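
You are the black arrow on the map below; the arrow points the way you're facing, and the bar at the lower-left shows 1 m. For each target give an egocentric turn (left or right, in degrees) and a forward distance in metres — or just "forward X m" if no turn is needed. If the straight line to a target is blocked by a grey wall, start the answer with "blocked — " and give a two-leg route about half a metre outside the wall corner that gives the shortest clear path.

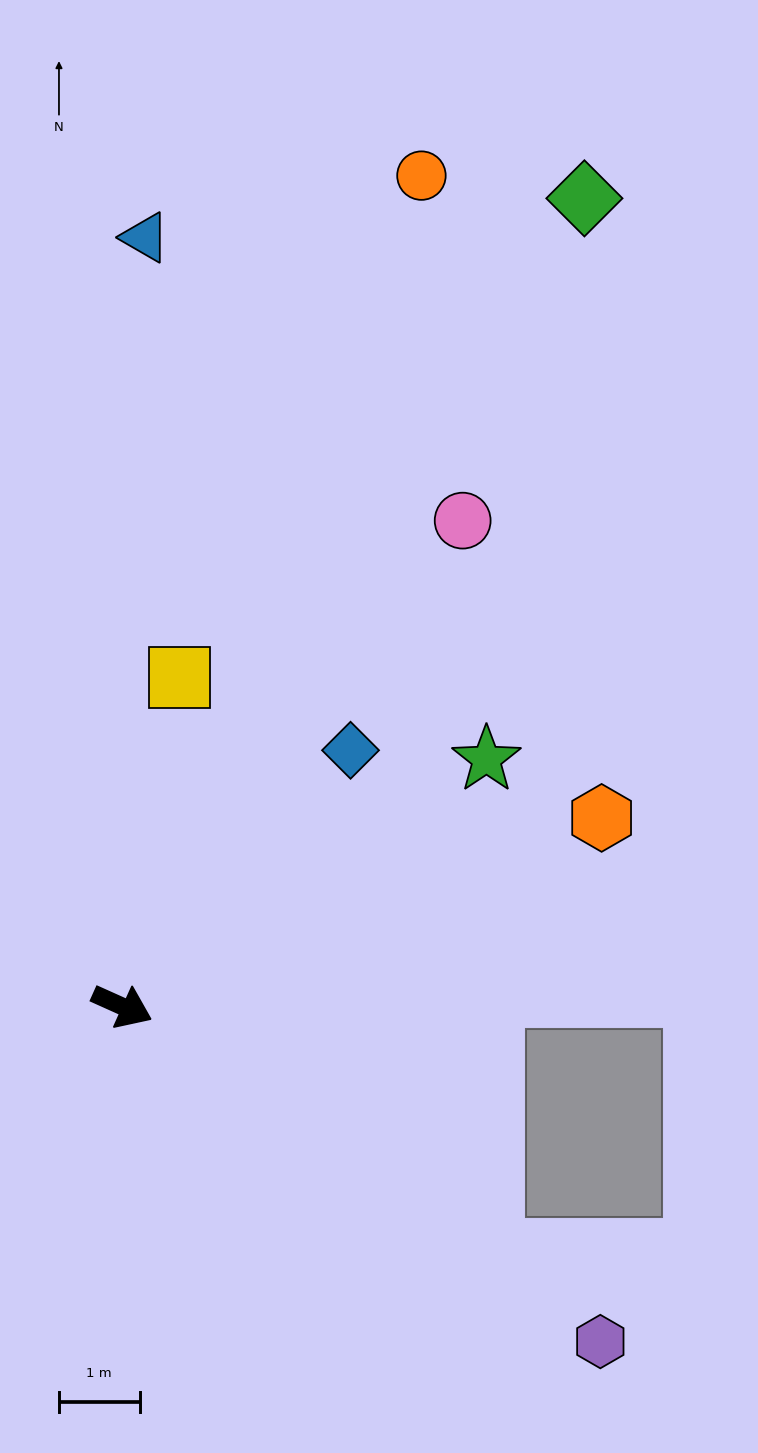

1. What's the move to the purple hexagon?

turn right 11°, forward 7.2 m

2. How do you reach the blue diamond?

turn left 72°, forward 4.3 m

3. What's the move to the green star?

turn left 58°, forward 5.5 m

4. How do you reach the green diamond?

turn left 84°, forward 11.6 m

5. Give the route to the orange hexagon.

turn left 46°, forward 6.4 m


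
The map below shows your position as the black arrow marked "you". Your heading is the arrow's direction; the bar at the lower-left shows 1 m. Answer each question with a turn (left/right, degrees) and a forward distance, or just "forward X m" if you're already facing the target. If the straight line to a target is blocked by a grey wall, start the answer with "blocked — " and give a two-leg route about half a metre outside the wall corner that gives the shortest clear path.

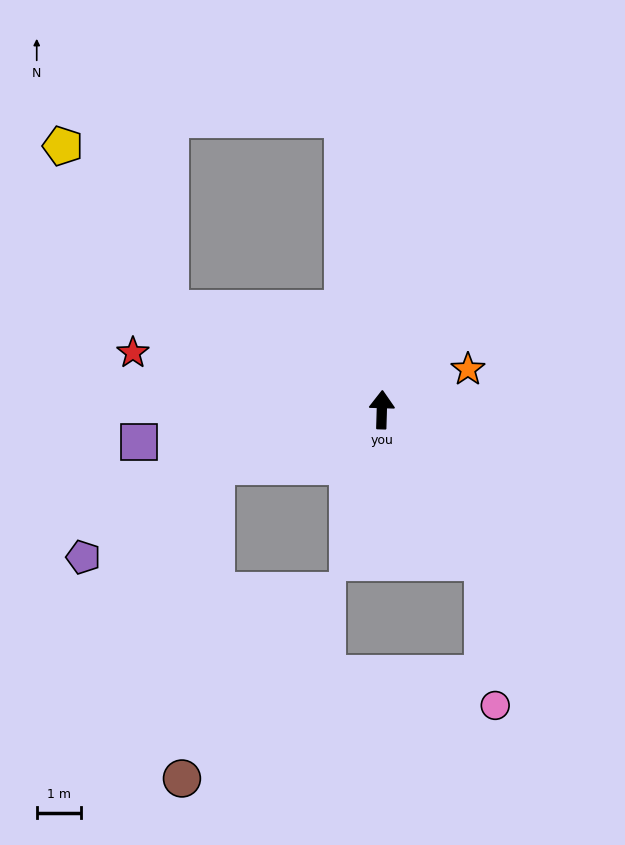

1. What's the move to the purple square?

turn left 99°, forward 5.5 m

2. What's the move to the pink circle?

blocked — turn right 145°, forward 4.1 m, then turn right 29°, forward 3.2 m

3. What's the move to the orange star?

turn right 63°, forward 2.1 m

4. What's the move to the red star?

turn left 79°, forward 5.7 m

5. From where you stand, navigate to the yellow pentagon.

blocked — turn left 66°, forward 5.3 m, then turn right 31°, forward 4.4 m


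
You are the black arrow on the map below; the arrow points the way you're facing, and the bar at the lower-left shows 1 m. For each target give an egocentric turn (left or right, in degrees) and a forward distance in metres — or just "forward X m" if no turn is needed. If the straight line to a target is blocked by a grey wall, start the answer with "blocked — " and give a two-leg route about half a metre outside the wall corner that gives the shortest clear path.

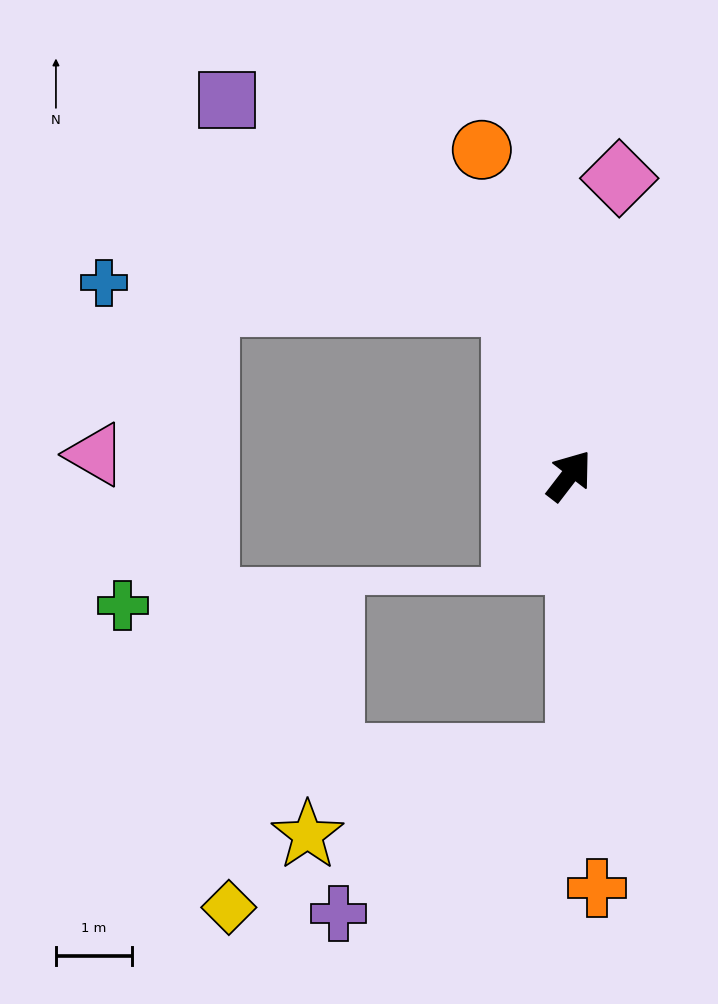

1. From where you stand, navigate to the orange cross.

turn right 139°, forward 5.5 m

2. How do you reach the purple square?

blocked — turn left 55°, forward 2.4 m, then turn left 37°, forward 4.7 m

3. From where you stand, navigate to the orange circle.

turn left 53°, forward 4.5 m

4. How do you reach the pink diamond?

turn left 28°, forward 4.0 m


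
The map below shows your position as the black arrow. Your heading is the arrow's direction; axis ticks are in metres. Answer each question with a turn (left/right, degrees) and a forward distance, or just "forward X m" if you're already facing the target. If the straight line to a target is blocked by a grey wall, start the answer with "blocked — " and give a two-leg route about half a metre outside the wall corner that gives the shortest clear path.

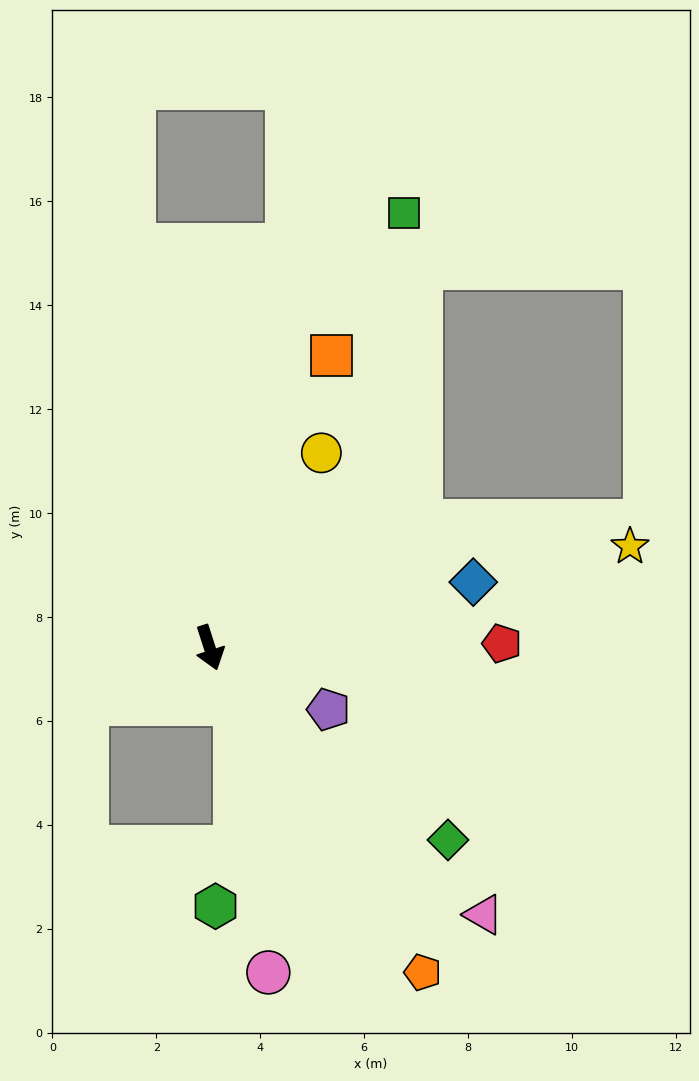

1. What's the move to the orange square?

turn left 140°, forward 6.1 m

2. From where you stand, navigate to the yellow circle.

turn left 132°, forward 4.3 m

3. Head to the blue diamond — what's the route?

turn left 86°, forward 5.2 m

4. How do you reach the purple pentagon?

turn left 45°, forward 2.6 m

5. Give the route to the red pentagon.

turn left 73°, forward 5.6 m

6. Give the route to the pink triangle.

turn left 28°, forward 7.4 m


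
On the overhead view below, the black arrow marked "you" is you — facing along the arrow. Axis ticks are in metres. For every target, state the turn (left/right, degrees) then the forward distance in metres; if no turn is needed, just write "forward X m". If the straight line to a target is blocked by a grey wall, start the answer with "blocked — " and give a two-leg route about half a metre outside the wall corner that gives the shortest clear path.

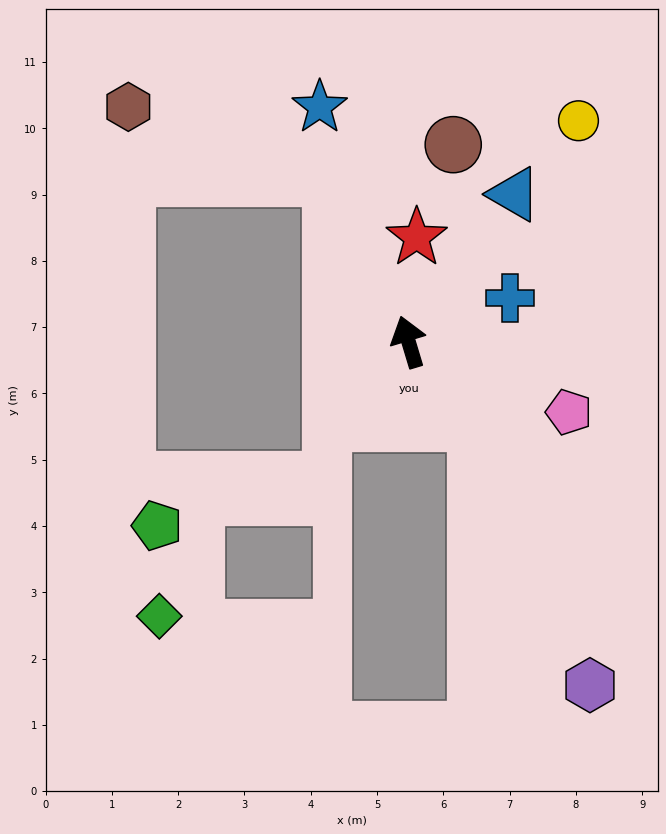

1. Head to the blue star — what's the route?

turn left 4°, forward 3.8 m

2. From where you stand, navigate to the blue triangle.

turn right 52°, forward 2.7 m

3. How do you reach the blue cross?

turn right 83°, forward 1.7 m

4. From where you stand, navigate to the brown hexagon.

blocked — turn left 9°, forward 2.7 m, then turn left 45°, forward 3.2 m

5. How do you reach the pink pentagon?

turn right 130°, forward 2.6 m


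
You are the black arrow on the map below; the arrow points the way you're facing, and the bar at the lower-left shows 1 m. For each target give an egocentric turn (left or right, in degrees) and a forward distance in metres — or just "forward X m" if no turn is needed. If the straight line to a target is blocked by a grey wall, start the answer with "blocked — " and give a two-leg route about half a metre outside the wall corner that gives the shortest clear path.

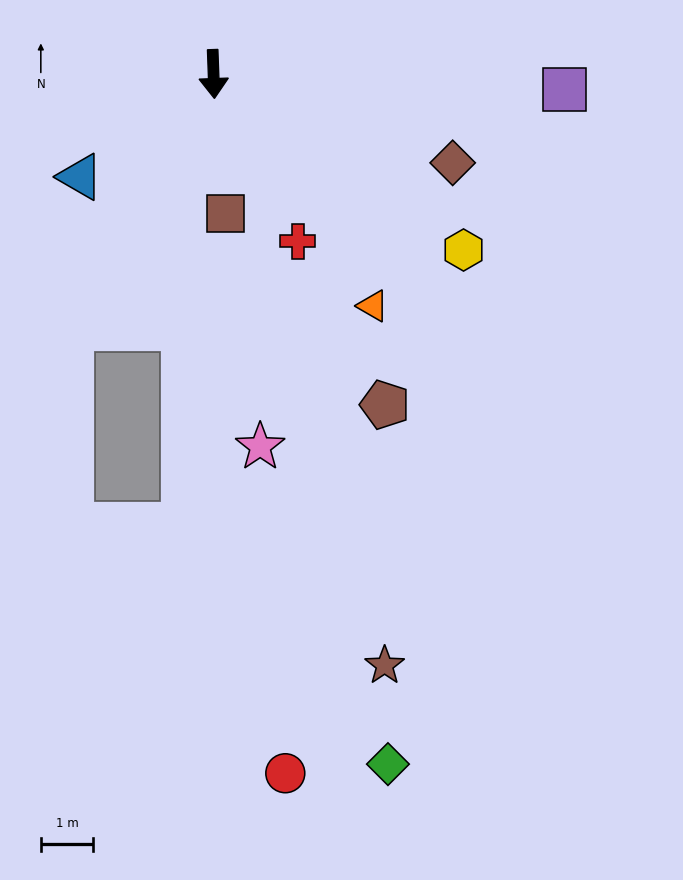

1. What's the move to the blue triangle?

turn right 54°, forward 3.2 m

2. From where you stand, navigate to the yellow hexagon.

turn left 53°, forward 5.8 m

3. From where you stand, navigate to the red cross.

turn left 25°, forward 3.6 m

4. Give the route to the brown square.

turn left 3°, forward 2.7 m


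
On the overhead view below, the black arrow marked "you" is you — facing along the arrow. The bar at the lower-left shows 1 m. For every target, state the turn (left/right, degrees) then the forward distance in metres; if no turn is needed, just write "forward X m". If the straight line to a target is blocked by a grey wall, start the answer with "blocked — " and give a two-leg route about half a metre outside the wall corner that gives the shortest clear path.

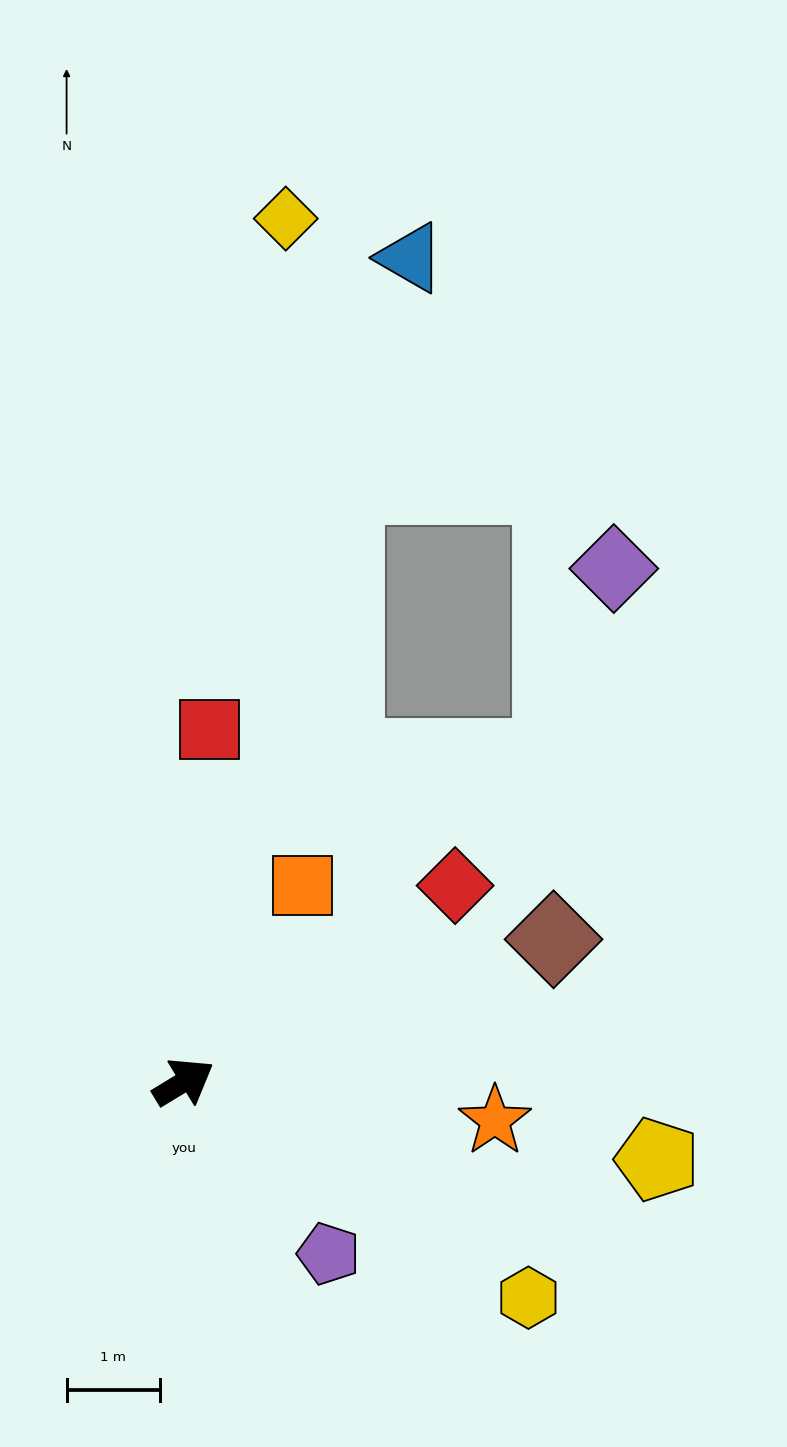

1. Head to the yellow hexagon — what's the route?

turn right 63°, forward 4.4 m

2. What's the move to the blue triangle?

turn left 43°, forward 9.2 m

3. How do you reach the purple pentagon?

turn right 81°, forward 2.4 m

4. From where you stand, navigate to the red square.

turn left 55°, forward 3.8 m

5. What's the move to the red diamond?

turn left 5°, forward 3.6 m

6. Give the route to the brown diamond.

turn right 10°, forward 4.3 m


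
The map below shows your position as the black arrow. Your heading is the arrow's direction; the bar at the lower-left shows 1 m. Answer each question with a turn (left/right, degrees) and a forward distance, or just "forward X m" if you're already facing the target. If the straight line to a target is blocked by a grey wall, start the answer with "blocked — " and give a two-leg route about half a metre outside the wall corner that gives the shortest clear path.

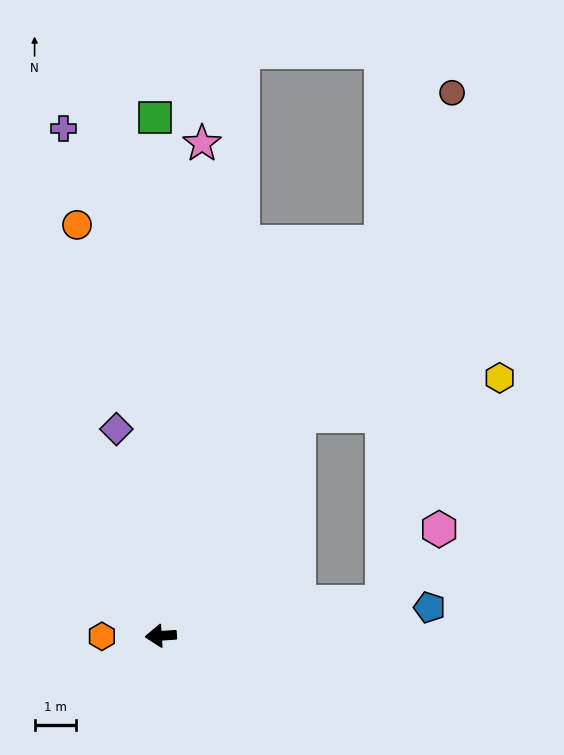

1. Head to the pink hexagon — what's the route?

blocked — turn right 175°, forward 5.4 m, then turn left 44°, forward 2.2 m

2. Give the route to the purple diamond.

turn right 82°, forward 5.1 m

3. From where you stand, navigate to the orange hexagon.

turn right 3°, forward 1.4 m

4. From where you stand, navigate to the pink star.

turn right 99°, forward 11.8 m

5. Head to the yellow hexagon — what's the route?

blocked — turn right 126°, forward 6.2 m, then turn right 47°, forward 4.9 m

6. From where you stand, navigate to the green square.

turn right 93°, forward 12.4 m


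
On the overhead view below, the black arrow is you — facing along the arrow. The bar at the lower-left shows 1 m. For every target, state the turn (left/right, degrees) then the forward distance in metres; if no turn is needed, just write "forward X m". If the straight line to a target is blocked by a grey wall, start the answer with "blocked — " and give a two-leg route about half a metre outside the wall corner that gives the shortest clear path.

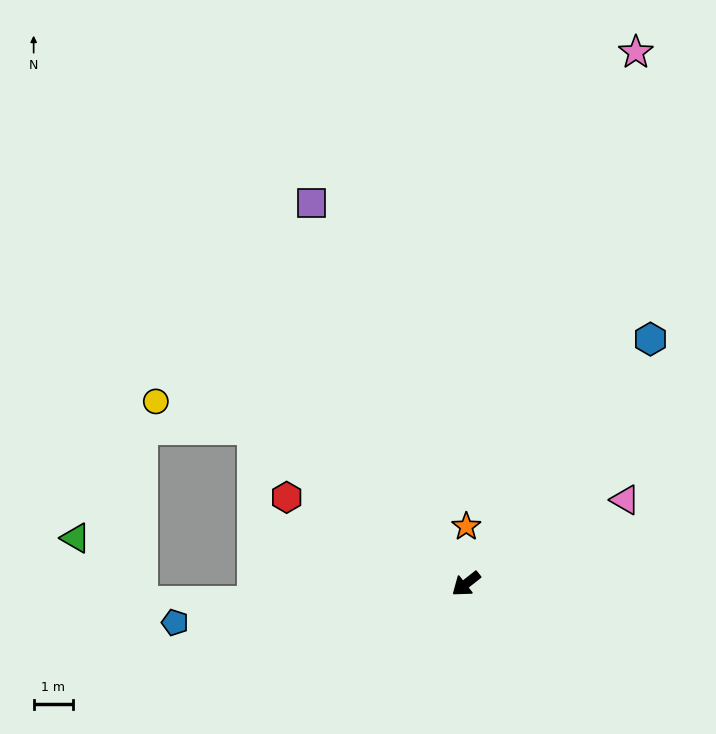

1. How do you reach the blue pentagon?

turn right 31°, forward 7.4 m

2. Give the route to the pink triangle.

turn left 170°, forward 4.6 m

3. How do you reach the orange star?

turn right 129°, forward 1.5 m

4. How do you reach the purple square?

turn right 106°, forward 10.4 m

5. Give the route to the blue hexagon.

turn right 165°, forward 7.8 m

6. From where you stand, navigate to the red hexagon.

turn right 64°, forward 5.0 m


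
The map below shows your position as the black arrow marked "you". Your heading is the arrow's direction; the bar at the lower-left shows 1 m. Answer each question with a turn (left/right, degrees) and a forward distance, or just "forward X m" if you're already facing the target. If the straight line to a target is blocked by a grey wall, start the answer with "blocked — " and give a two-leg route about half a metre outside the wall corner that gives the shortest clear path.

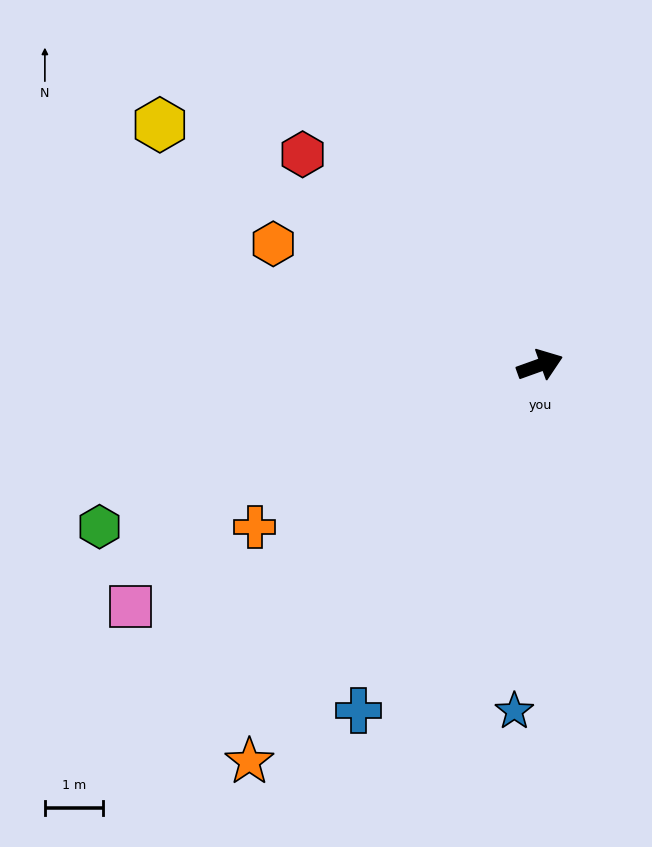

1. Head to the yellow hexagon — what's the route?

turn left 128°, forward 7.8 m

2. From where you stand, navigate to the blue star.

turn right 114°, forward 6.0 m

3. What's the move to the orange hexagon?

turn left 136°, forward 5.1 m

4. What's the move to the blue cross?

turn right 138°, forward 6.7 m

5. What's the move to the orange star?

turn right 146°, forward 8.5 m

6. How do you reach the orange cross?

turn right 170°, forward 5.7 m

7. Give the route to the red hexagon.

turn left 119°, forward 5.5 m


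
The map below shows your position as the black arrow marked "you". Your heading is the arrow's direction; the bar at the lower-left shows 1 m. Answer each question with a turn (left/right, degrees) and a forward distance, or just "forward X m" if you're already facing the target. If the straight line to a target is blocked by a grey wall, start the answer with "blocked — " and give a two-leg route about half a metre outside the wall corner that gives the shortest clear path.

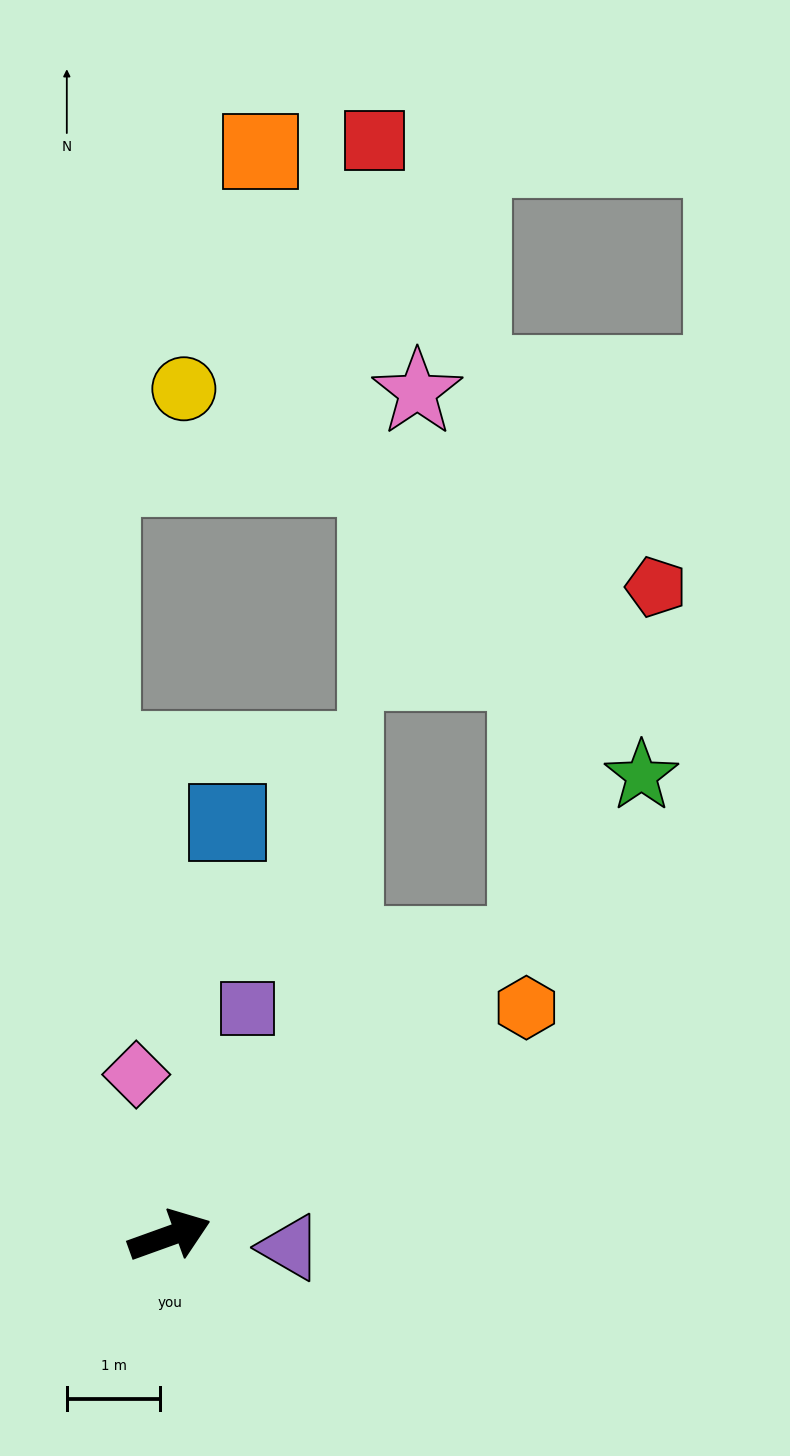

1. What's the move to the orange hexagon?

turn left 13°, forward 4.5 m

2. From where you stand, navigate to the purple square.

turn left 51°, forward 2.6 m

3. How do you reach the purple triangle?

turn right 25°, forward 1.3 m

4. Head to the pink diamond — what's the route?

turn left 82°, forward 1.8 m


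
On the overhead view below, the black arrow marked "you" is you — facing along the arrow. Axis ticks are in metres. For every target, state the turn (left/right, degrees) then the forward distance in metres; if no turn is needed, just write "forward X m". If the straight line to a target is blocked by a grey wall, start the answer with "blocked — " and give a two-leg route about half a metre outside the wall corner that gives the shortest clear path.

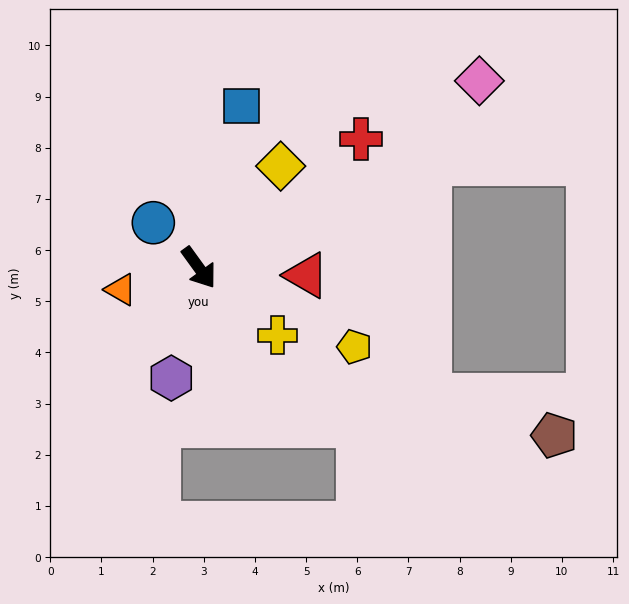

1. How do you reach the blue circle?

turn right 171°, forward 1.3 m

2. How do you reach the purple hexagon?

turn right 50°, forward 2.2 m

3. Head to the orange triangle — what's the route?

turn right 110°, forward 1.6 m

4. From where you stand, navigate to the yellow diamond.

turn left 105°, forward 2.5 m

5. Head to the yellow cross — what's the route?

turn left 14°, forward 2.0 m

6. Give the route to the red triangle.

turn left 50°, forward 2.1 m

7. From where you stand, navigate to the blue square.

turn left 129°, forward 3.3 m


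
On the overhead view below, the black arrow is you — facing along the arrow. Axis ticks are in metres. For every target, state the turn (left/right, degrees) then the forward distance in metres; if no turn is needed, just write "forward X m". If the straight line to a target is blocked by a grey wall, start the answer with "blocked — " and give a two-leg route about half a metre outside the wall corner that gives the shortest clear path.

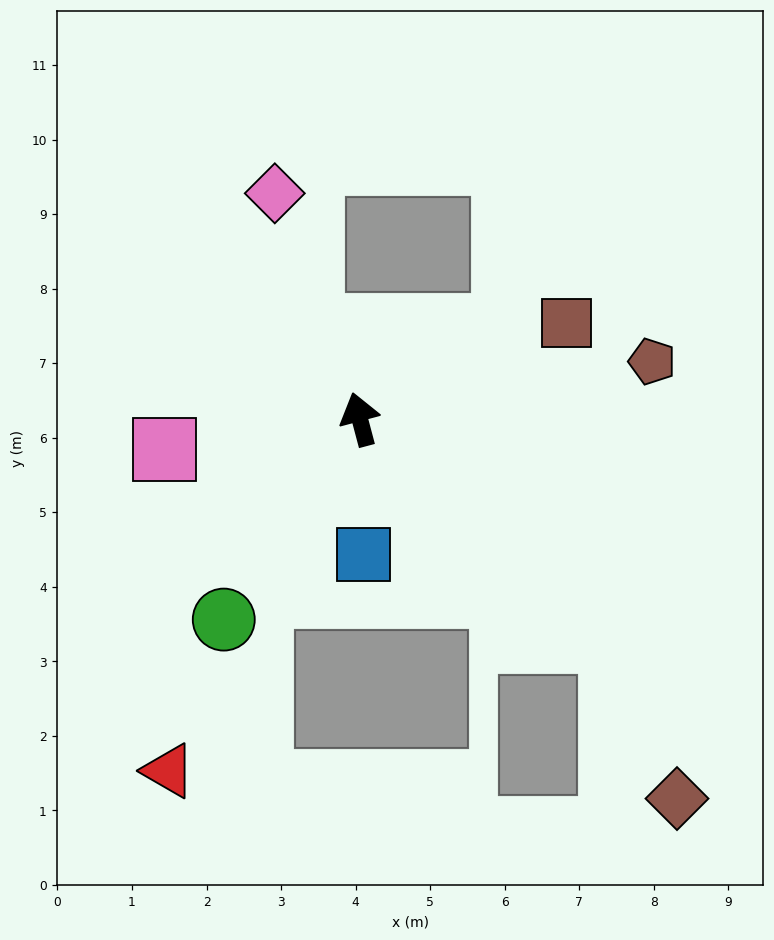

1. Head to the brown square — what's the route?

turn right 80°, forward 3.1 m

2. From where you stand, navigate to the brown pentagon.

turn right 94°, forward 4.0 m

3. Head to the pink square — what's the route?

turn left 84°, forward 2.7 m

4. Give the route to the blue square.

turn left 167°, forward 1.8 m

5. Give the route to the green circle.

turn left 131°, forward 3.2 m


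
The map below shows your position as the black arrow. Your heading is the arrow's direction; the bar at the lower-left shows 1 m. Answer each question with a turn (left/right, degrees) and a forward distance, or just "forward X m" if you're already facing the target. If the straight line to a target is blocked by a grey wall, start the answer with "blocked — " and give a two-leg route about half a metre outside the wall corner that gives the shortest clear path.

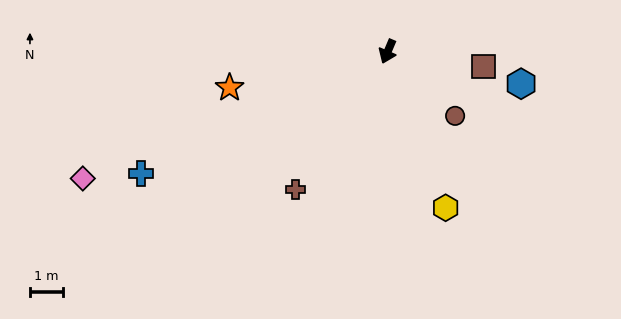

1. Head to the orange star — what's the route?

turn right 54°, forward 4.9 m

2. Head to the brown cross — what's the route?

turn right 11°, forward 5.1 m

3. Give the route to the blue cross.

turn right 41°, forward 8.4 m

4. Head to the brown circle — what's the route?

turn left 69°, forward 2.8 m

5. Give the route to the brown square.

turn left 104°, forward 3.0 m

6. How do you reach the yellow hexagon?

turn left 43°, forward 5.1 m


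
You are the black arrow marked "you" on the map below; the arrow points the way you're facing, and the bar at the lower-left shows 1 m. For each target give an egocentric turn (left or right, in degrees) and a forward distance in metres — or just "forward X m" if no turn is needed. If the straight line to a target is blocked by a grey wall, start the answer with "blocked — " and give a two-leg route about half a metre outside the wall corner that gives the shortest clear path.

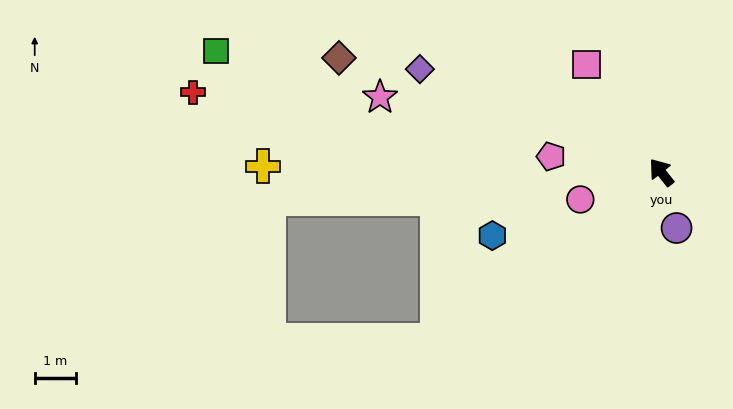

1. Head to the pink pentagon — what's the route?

turn left 44°, forward 2.7 m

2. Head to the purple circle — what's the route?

turn left 157°, forward 1.4 m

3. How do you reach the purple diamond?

turn left 29°, forward 6.4 m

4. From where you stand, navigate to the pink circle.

turn left 70°, forward 2.1 m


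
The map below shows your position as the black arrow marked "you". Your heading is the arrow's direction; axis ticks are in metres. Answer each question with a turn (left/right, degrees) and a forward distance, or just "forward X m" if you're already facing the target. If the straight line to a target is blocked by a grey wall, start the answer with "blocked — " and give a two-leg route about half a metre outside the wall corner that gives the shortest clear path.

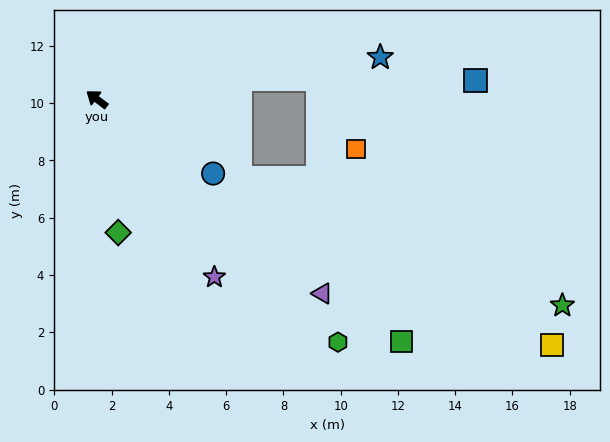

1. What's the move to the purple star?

turn left 161°, forward 7.4 m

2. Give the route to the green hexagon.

turn left 172°, forward 12.0 m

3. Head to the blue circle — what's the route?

turn right 176°, forward 4.8 m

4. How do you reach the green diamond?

turn left 136°, forward 4.7 m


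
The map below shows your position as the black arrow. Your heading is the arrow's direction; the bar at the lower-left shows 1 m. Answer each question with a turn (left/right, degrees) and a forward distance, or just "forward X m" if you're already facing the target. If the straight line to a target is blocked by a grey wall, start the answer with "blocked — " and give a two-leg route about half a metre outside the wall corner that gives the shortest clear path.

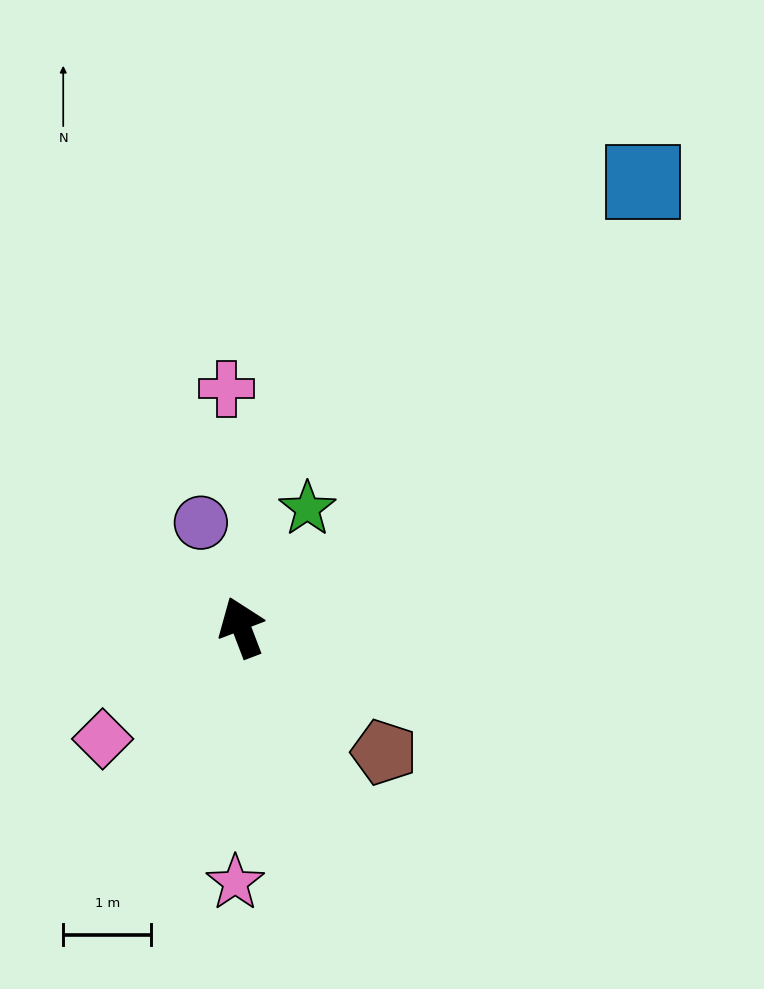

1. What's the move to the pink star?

turn left 158°, forward 2.9 m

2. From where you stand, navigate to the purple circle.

forward 1.3 m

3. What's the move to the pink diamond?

turn left 108°, forward 2.0 m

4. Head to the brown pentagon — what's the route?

turn right 152°, forward 2.2 m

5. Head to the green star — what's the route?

turn right 50°, forward 1.5 m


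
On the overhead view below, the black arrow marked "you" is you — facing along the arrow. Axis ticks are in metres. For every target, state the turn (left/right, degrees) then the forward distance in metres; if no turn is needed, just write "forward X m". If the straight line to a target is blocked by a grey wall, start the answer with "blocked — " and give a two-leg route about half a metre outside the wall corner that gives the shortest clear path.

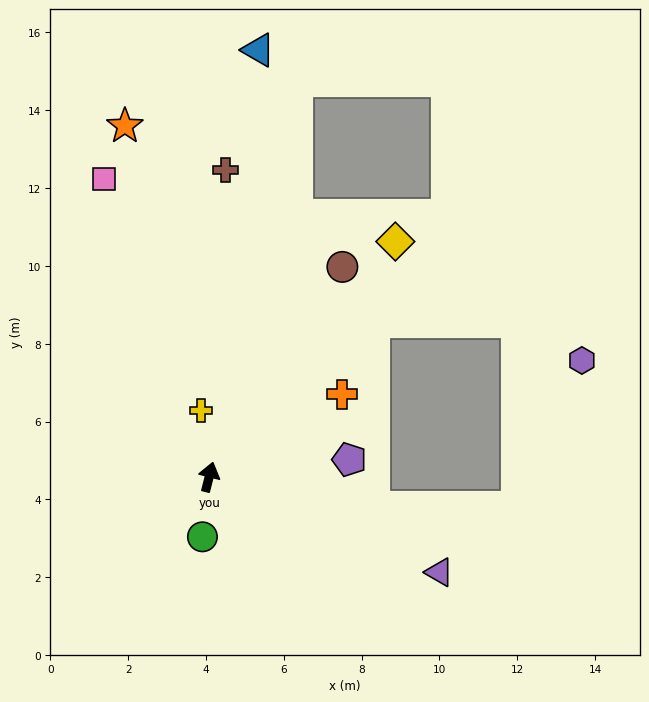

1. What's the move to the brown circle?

turn right 18°, forward 6.4 m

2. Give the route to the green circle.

turn right 172°, forward 1.5 m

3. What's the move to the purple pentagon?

turn right 69°, forward 3.6 m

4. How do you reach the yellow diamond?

turn right 24°, forward 7.7 m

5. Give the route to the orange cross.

turn right 44°, forward 4.0 m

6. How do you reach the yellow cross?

turn left 21°, forward 1.7 m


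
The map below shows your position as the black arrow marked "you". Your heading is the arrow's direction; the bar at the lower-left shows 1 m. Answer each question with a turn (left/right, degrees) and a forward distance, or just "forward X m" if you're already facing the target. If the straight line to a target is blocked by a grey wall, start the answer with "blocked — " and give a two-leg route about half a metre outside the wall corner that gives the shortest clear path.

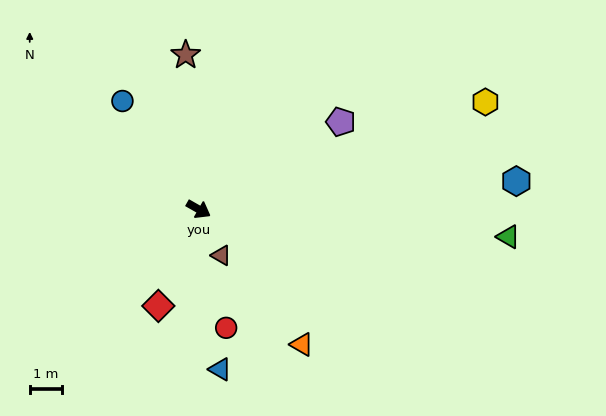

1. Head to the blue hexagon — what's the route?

turn left 35°, forward 10.0 m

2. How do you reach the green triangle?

turn left 25°, forward 9.7 m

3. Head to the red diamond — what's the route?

turn right 83°, forward 3.3 m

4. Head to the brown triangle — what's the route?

turn right 34°, forward 1.6 m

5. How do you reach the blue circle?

turn left 155°, forward 4.1 m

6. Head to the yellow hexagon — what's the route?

turn left 50°, forward 9.6 m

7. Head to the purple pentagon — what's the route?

turn left 61°, forward 5.2 m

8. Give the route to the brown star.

turn left 124°, forward 4.8 m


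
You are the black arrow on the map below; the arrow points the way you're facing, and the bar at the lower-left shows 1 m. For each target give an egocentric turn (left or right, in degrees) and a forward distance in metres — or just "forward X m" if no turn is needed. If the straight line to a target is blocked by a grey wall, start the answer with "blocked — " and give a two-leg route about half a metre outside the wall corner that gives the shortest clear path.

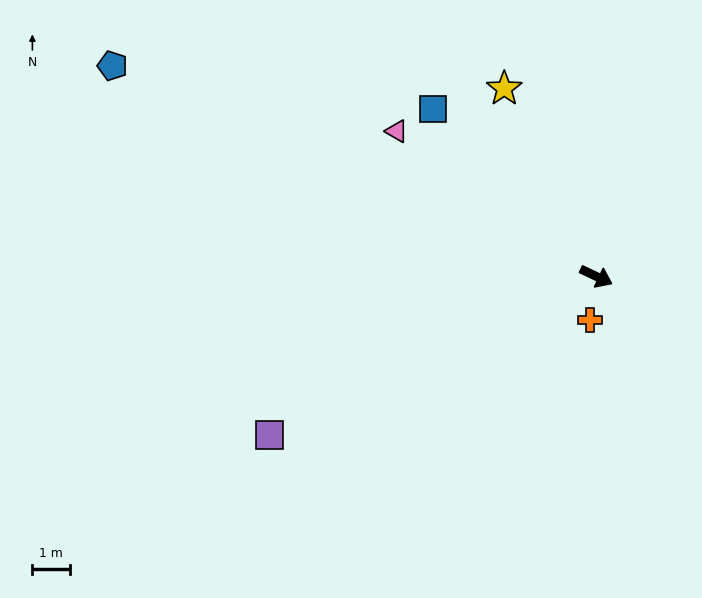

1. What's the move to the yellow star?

turn left 141°, forward 5.6 m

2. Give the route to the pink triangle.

turn left 169°, forward 6.6 m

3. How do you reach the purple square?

turn right 129°, forward 9.7 m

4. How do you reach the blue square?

turn left 160°, forward 6.2 m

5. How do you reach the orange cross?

turn right 72°, forward 1.2 m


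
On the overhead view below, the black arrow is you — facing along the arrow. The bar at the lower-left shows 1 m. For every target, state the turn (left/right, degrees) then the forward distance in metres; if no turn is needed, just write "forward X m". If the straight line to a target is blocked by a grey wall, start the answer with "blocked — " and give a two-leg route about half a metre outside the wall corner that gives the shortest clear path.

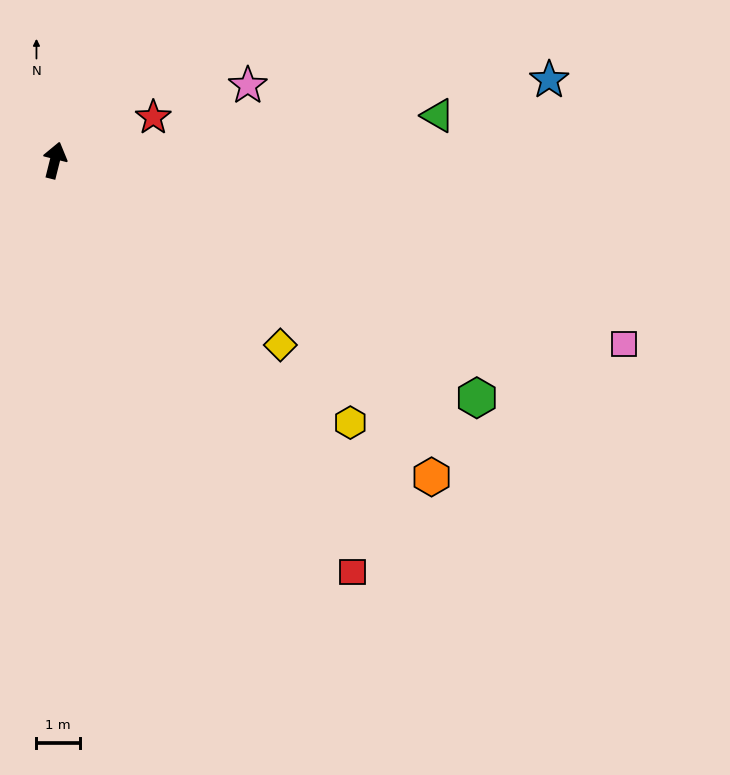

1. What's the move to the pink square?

turn right 94°, forward 13.9 m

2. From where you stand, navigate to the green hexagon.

turn right 105°, forward 11.2 m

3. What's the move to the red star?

turn right 52°, forward 2.5 m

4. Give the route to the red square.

turn right 130°, forward 11.8 m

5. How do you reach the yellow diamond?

turn right 115°, forward 6.8 m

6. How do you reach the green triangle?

turn right 69°, forward 9.0 m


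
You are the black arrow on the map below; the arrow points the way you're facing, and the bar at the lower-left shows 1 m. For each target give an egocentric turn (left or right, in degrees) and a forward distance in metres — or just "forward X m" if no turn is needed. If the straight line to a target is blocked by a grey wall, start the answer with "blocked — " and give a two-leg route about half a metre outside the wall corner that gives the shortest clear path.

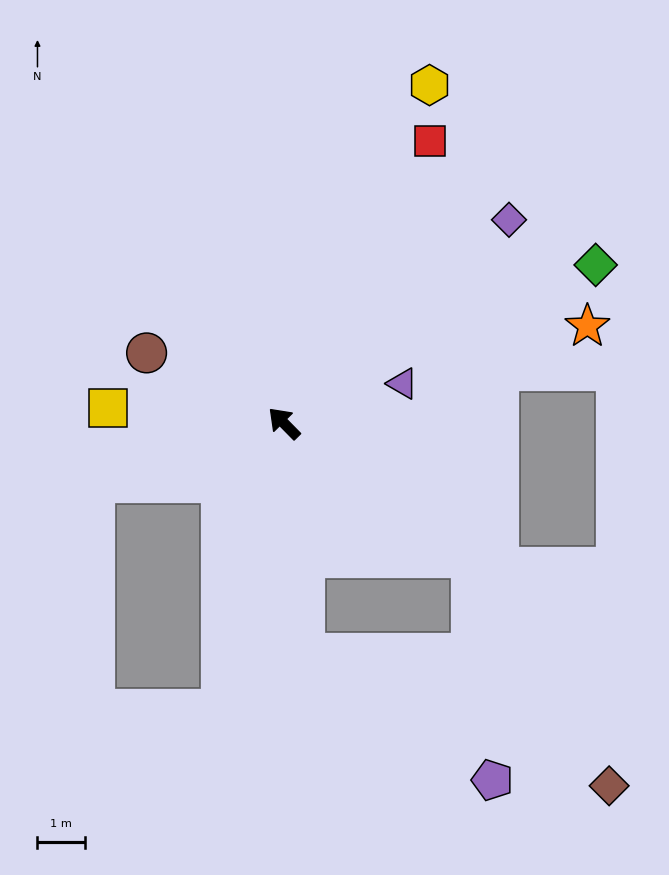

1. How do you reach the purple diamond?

turn right 92°, forward 6.4 m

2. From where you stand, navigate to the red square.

turn right 72°, forward 6.7 m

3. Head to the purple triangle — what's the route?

turn right 116°, forward 2.6 m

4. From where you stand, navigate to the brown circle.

turn left 18°, forward 3.3 m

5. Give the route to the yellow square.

turn left 40°, forward 3.7 m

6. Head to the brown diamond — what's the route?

blocked — turn right 170°, forward 4.9 m, then turn right 23°, forward 5.6 m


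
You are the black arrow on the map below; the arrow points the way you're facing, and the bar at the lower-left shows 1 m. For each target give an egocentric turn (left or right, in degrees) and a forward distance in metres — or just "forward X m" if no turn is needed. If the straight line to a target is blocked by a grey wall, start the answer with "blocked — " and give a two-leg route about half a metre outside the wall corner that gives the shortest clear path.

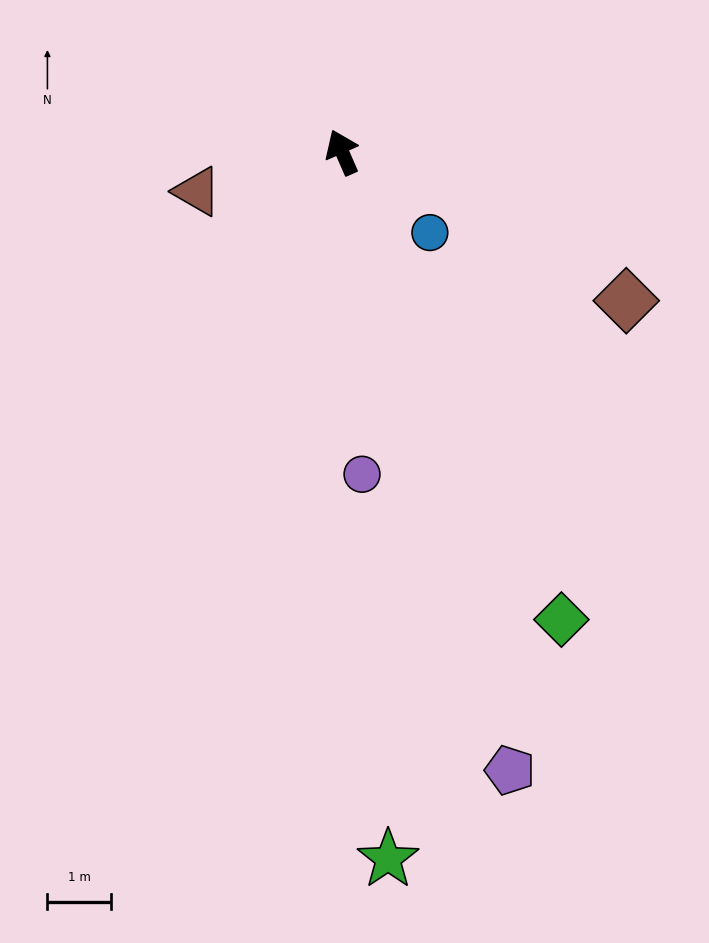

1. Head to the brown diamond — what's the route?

turn right 141°, forward 5.1 m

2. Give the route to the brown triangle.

turn left 82°, forward 2.4 m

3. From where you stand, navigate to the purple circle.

turn left 160°, forward 5.1 m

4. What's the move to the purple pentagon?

turn left 172°, forward 10.1 m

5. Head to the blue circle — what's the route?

turn right 156°, forward 1.9 m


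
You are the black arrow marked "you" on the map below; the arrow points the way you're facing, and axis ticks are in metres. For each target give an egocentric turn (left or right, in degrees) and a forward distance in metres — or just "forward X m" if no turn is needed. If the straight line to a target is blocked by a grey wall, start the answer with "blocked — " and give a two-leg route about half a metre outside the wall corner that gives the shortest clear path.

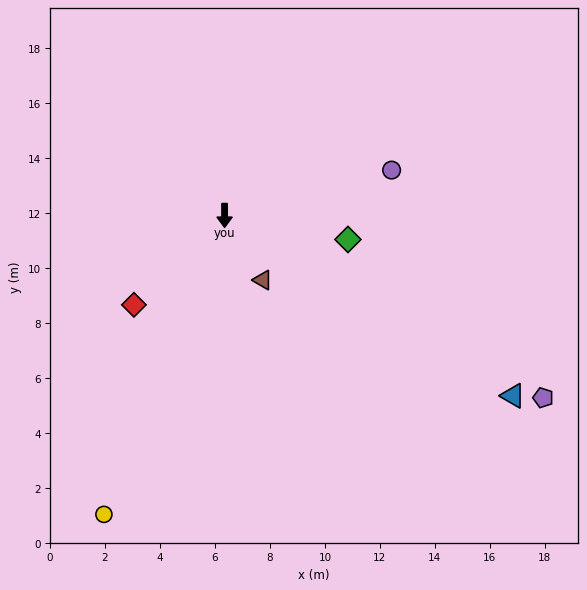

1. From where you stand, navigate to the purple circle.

turn left 105°, forward 6.3 m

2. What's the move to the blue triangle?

turn left 58°, forward 12.4 m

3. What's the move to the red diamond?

turn right 45°, forward 4.6 m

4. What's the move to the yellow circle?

turn right 22°, forward 11.7 m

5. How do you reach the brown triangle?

turn left 31°, forward 2.7 m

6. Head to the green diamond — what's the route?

turn left 79°, forward 4.6 m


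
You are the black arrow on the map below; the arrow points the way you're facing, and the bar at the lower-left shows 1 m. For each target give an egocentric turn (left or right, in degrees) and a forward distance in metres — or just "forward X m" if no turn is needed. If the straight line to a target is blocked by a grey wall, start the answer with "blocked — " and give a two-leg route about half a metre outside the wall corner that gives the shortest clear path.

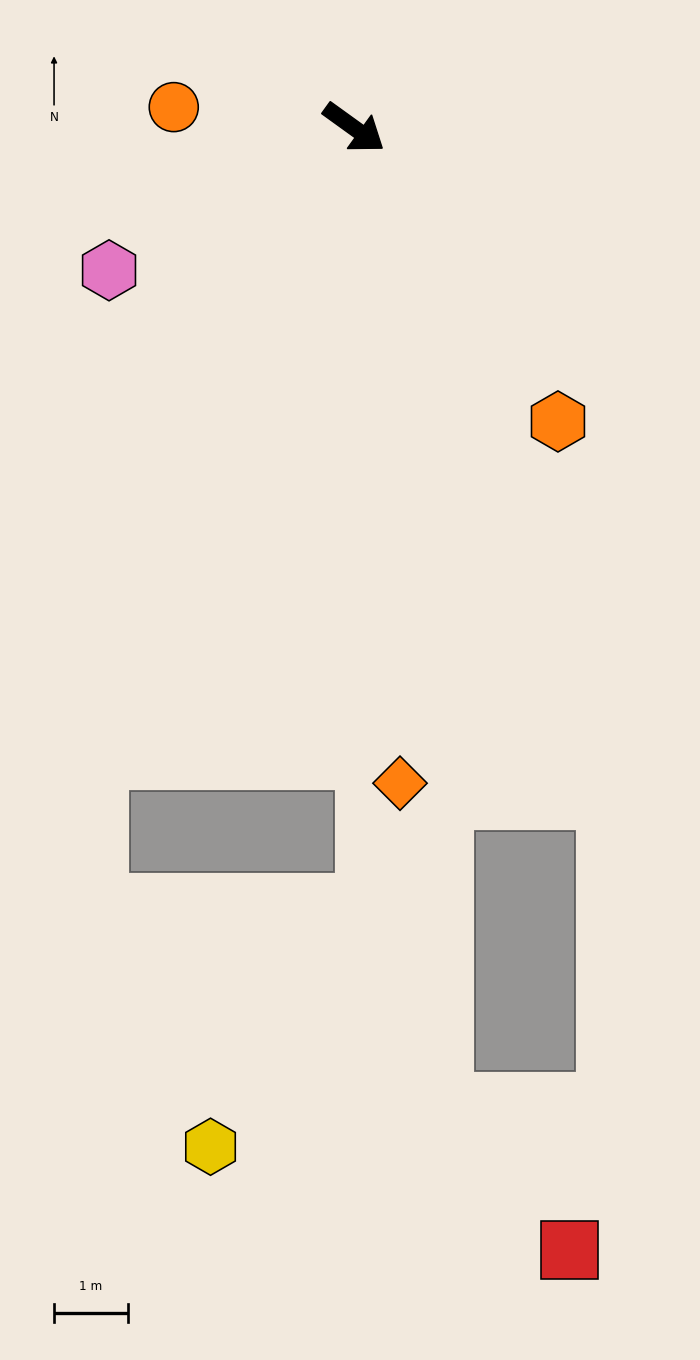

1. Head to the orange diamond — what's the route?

turn right 50°, forward 8.9 m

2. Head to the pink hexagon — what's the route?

turn right 114°, forward 3.8 m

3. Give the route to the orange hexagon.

turn right 19°, forward 4.8 m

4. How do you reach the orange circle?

turn right 151°, forward 2.4 m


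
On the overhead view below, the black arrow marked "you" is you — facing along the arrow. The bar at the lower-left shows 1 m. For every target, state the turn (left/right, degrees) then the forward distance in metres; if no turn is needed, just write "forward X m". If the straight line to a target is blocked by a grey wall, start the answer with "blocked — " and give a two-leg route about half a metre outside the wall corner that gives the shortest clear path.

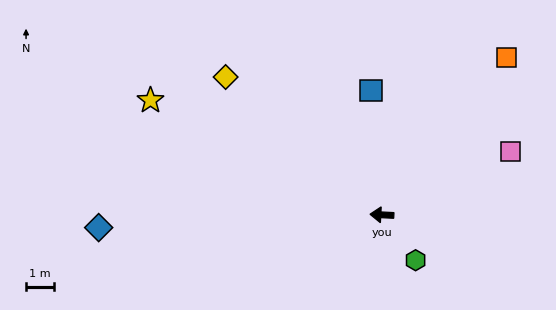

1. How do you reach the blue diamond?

turn left 5°, forward 10.0 m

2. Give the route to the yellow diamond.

turn right 38°, forward 7.4 m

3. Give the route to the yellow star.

turn right 23°, forward 9.1 m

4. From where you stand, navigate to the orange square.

turn right 125°, forward 7.1 m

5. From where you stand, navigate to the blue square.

turn right 82°, forward 4.4 m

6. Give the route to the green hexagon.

turn left 129°, forward 2.0 m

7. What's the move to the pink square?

turn right 151°, forward 5.1 m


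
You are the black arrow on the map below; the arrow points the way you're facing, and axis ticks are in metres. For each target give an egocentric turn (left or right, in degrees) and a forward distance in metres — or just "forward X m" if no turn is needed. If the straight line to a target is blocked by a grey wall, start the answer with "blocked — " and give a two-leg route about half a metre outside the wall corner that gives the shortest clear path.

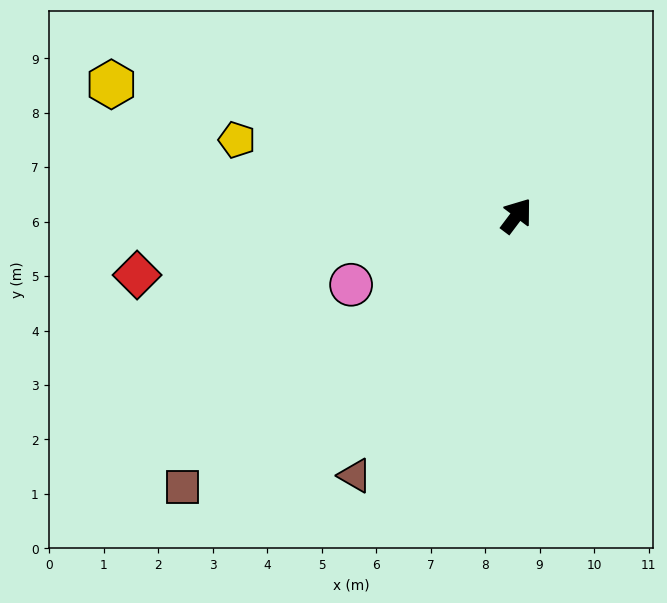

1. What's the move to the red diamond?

turn left 136°, forward 7.1 m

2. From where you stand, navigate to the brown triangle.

turn right 175°, forward 5.6 m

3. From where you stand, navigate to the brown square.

turn left 166°, forward 7.9 m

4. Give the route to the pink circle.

turn left 150°, forward 3.3 m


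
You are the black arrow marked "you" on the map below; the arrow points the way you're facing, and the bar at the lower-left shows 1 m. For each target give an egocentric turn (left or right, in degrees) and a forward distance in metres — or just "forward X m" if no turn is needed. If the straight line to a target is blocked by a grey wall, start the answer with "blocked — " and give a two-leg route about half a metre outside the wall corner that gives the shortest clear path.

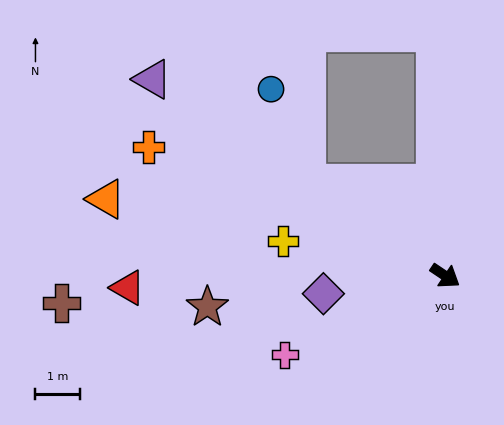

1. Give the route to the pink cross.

turn right 120°, forward 4.0 m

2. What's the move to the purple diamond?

turn right 138°, forward 2.8 m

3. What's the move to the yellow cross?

turn right 158°, forward 3.8 m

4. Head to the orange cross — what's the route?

turn right 170°, forward 7.3 m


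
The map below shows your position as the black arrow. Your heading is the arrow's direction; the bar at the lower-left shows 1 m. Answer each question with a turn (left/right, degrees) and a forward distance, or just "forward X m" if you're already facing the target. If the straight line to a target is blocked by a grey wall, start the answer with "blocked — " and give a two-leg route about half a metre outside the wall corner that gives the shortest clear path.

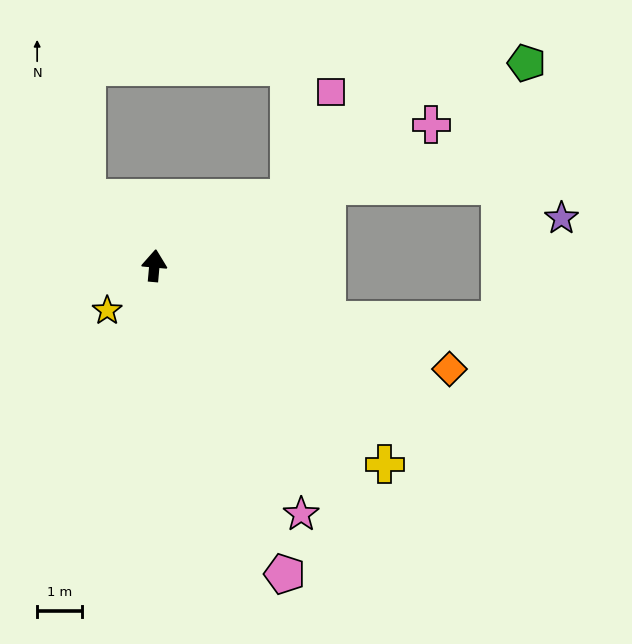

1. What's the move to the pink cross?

turn right 58°, forward 7.0 m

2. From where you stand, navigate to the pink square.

blocked — turn right 58°, forward 3.4 m, then turn left 42°, forward 2.5 m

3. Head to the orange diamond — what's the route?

turn right 104°, forward 7.0 m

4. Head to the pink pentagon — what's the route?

turn right 152°, forward 7.5 m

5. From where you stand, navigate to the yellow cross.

turn right 126°, forward 6.8 m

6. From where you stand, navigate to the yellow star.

turn left 139°, forward 1.5 m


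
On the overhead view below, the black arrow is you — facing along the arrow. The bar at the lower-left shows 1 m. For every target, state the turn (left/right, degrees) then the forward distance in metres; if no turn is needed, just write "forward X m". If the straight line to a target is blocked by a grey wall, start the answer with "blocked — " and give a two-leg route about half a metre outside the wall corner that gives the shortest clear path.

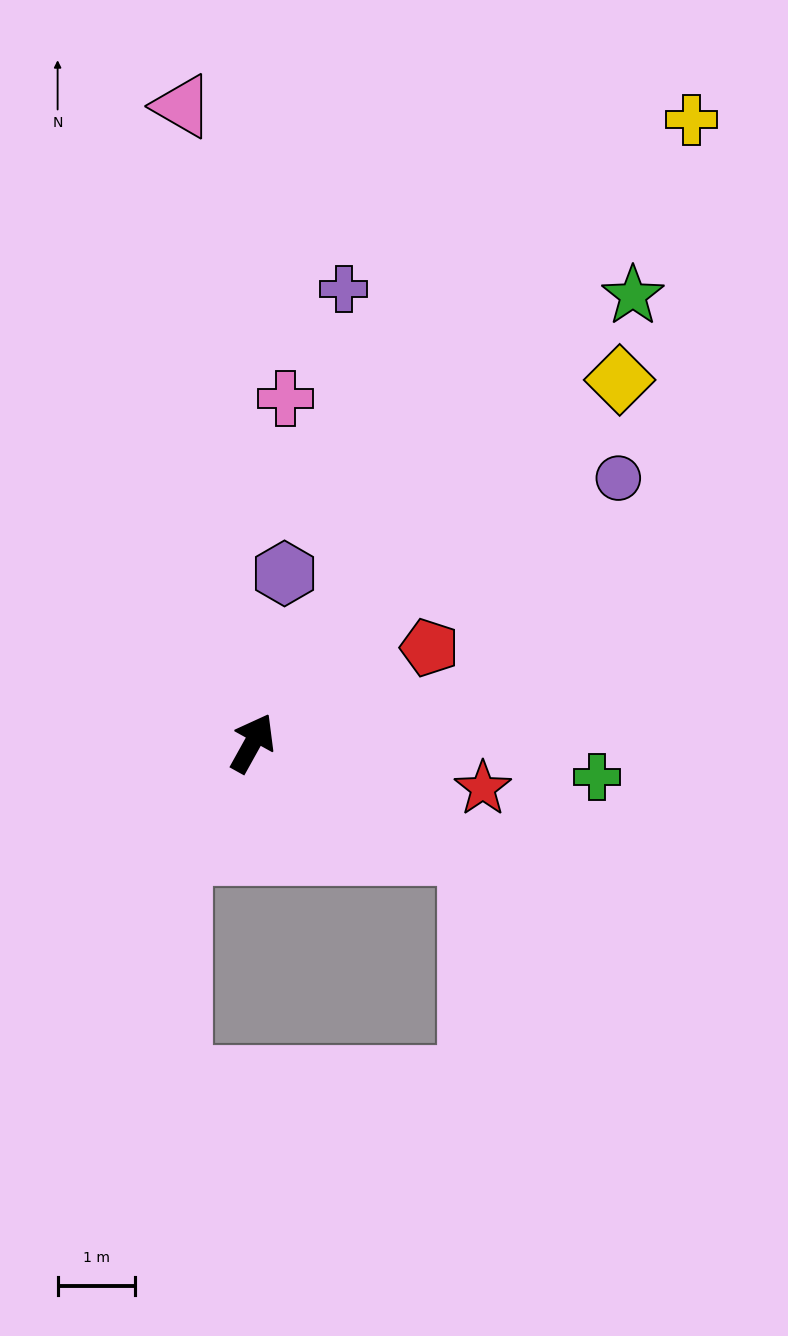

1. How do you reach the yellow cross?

turn right 6°, forward 9.8 m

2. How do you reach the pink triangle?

turn left 35°, forward 8.3 m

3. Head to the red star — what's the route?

turn right 72°, forward 3.0 m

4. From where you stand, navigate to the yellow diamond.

turn right 16°, forward 6.7 m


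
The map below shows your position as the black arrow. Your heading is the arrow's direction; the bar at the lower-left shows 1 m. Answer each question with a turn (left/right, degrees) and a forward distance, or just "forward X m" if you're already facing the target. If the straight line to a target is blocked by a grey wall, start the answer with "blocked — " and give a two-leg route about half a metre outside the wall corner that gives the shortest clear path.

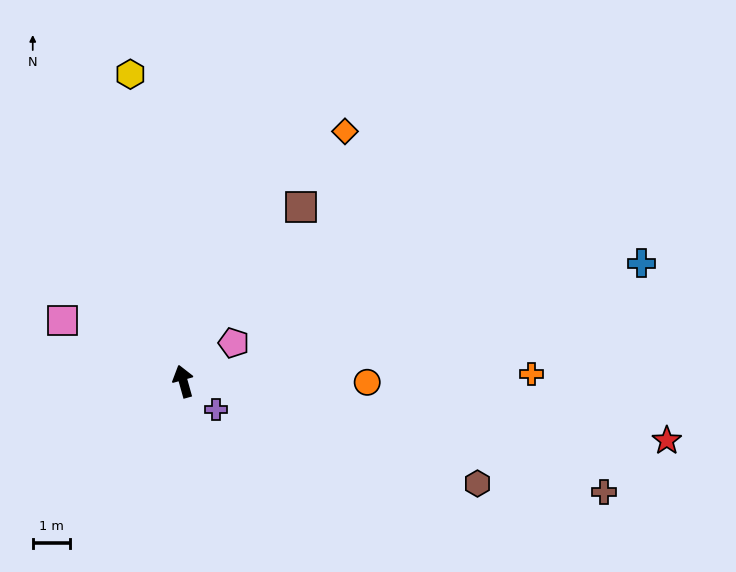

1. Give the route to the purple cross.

turn right 146°, forward 1.2 m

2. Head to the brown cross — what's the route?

turn right 120°, forward 11.6 m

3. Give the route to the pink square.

turn left 48°, forward 3.6 m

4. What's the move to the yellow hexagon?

turn right 6°, forward 8.3 m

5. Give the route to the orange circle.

turn right 106°, forward 4.9 m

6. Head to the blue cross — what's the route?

turn right 91°, forward 12.6 m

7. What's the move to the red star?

turn right 113°, forward 13.0 m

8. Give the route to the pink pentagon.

turn right 68°, forward 1.7 m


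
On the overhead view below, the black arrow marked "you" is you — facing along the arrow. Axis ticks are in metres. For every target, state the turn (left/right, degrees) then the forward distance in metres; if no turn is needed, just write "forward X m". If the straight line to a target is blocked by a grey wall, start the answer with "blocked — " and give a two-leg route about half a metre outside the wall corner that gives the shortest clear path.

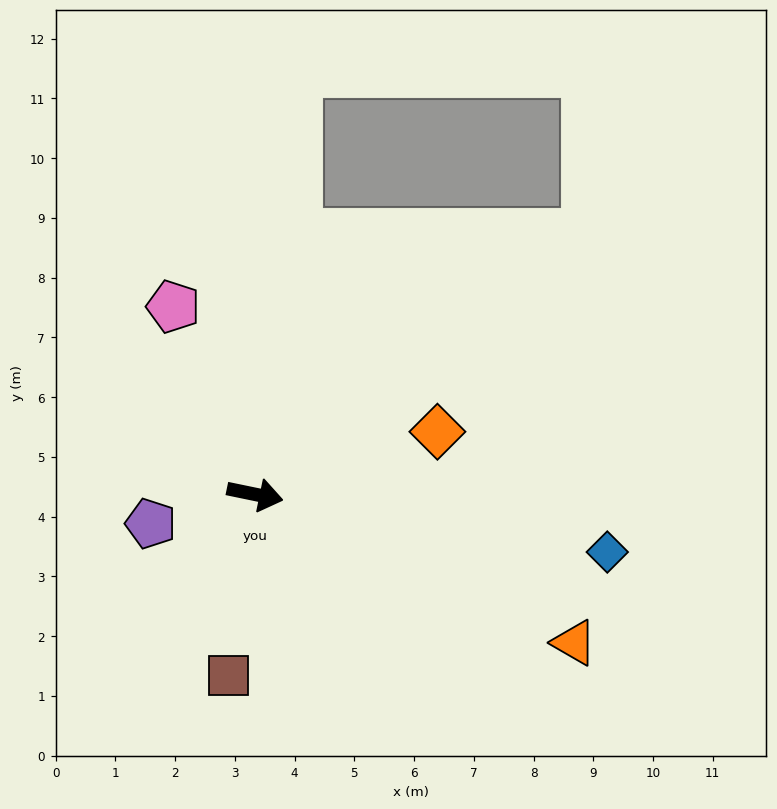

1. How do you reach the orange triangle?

turn right 13°, forward 5.9 m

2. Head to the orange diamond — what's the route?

turn left 31°, forward 3.2 m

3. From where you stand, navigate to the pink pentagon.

turn left 125°, forward 3.4 m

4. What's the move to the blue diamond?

turn left 2°, forward 6.0 m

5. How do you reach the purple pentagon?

turn right 153°, forward 1.8 m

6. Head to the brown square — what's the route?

turn right 87°, forward 3.1 m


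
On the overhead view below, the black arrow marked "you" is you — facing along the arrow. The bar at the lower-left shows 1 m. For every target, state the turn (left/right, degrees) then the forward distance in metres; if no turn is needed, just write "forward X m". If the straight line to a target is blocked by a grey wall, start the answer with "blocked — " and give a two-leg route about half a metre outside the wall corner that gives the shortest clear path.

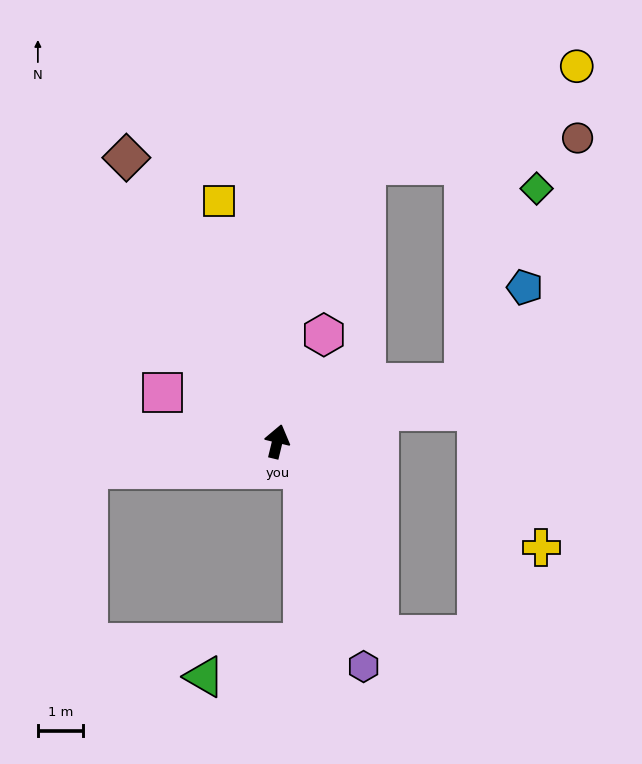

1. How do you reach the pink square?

turn left 81°, forward 2.7 m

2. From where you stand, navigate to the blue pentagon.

blocked — turn right 59°, forward 4.3 m, then turn left 40°, forward 2.5 m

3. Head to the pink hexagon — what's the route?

turn right 10°, forward 2.6 m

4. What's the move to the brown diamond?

turn left 42°, forward 7.0 m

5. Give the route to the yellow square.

turn left 27°, forward 5.4 m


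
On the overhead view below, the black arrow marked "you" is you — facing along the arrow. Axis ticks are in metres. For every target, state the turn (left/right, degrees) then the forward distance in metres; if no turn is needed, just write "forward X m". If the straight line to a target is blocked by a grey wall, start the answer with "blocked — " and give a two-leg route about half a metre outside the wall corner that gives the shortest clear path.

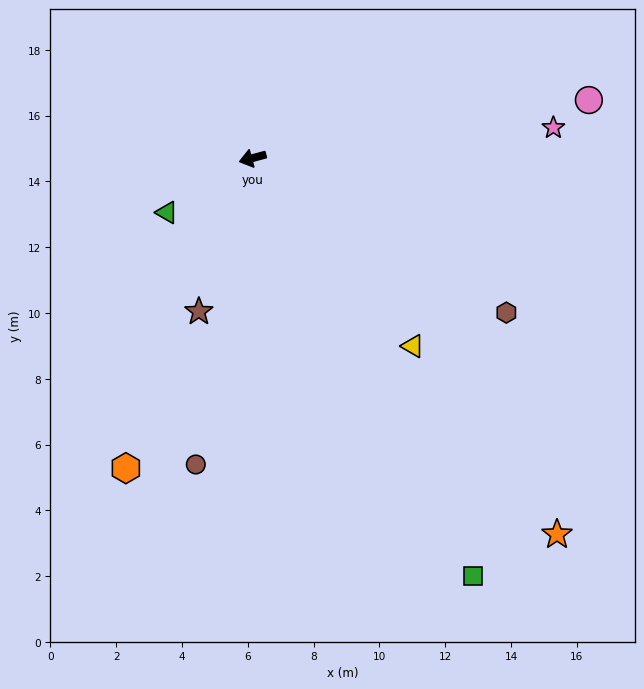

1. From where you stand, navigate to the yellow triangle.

turn left 115°, forward 7.5 m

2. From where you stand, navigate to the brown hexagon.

turn left 134°, forward 9.0 m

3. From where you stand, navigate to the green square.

turn left 103°, forward 14.4 m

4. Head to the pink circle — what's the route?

turn left 175°, forward 10.4 m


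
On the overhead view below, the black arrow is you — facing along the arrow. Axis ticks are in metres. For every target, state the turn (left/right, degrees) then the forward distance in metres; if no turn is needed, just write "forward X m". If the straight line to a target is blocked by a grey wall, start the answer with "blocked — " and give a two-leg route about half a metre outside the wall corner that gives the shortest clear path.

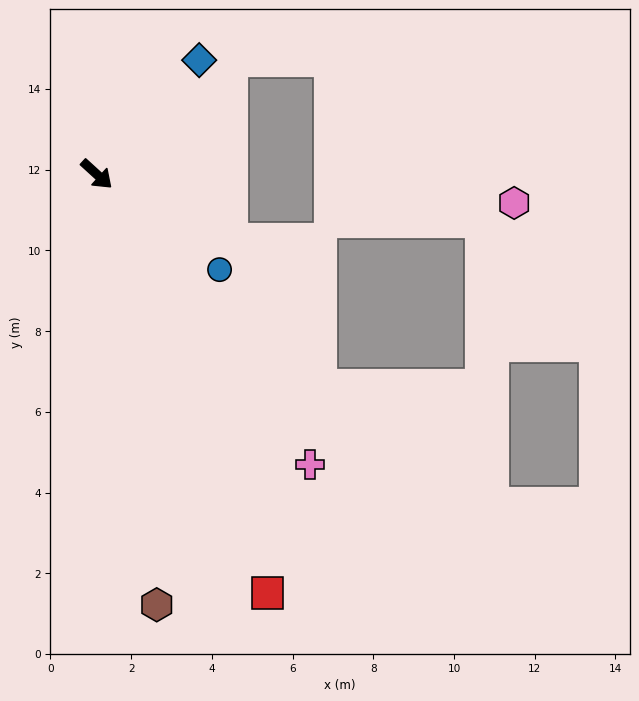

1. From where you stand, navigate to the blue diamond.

turn left 90°, forward 3.8 m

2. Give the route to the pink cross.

turn right 11°, forward 8.9 m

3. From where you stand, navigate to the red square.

turn right 25°, forward 11.2 m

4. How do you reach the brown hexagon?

turn right 40°, forward 10.8 m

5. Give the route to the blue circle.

turn left 5°, forward 3.9 m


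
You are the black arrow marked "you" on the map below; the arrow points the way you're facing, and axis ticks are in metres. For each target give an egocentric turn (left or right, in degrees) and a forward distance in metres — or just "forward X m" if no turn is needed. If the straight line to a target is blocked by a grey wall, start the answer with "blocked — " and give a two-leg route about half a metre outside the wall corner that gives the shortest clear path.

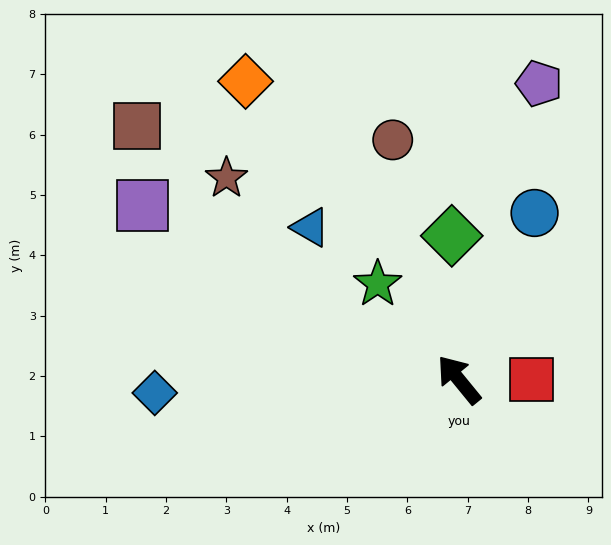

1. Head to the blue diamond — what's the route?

turn left 53°, forward 5.0 m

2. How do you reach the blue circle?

turn right 64°, forward 3.0 m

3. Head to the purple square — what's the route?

turn left 22°, forward 6.0 m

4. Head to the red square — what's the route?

turn right 129°, forward 1.2 m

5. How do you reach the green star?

forward 2.1 m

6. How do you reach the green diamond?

turn right 36°, forward 2.4 m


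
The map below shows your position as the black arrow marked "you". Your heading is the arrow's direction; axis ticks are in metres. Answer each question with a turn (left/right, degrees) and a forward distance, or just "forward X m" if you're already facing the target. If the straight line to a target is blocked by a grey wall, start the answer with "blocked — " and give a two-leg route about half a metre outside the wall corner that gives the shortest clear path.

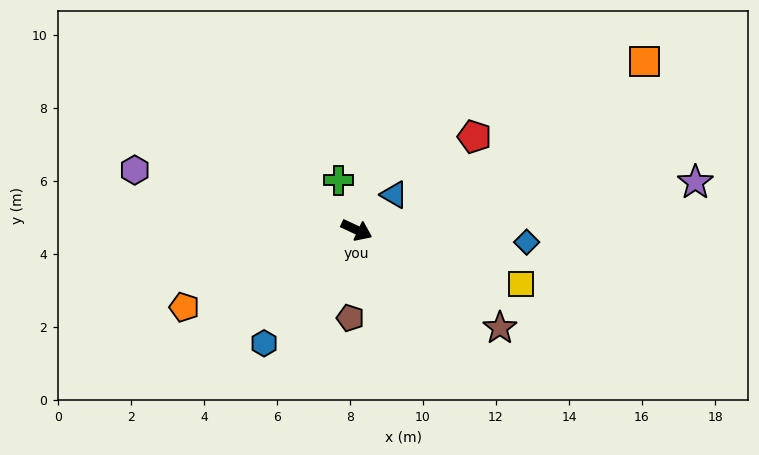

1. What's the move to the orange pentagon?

turn right 131°, forward 5.2 m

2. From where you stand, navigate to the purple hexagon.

turn right 170°, forward 6.3 m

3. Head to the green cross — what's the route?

turn left 135°, forward 1.4 m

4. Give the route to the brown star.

turn right 9°, forward 4.8 m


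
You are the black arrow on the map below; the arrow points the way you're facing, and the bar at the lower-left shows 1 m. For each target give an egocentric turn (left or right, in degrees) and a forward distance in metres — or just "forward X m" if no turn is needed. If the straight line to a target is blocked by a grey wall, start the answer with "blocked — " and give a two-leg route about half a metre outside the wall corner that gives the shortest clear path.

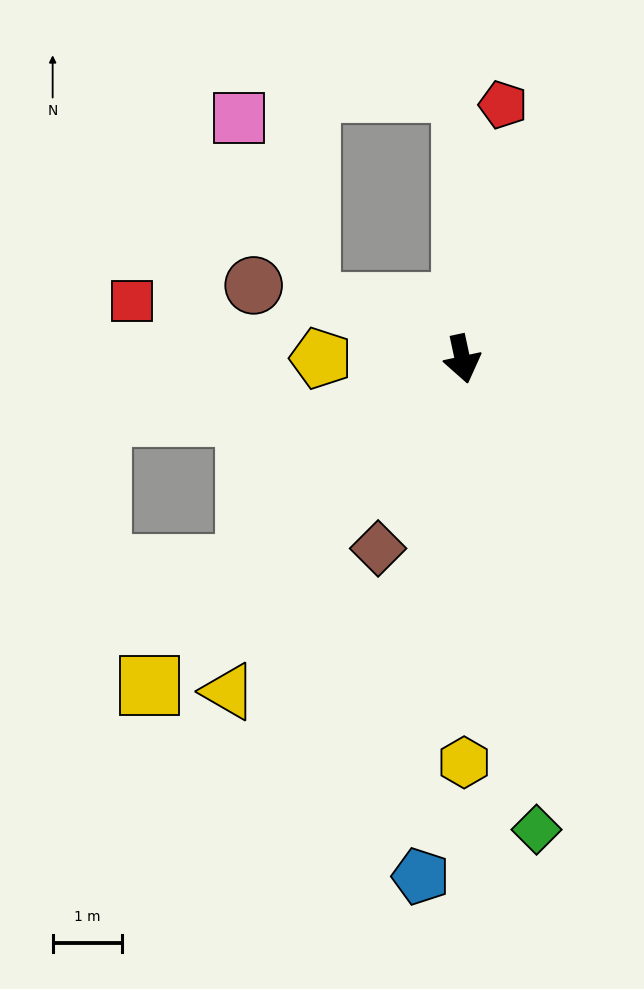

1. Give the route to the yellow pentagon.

turn right 102°, forward 2.0 m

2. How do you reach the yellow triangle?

turn right 47°, forward 5.9 m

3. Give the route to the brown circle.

turn right 122°, forward 3.2 m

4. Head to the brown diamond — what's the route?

turn right 36°, forward 3.0 m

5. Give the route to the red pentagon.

turn left 159°, forward 3.7 m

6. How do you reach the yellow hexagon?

turn right 12°, forward 5.8 m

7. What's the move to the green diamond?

turn right 3°, forward 6.9 m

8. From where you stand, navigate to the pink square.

blocked — turn right 123°, forward 2.3 m, then turn right 48°, forward 2.8 m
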